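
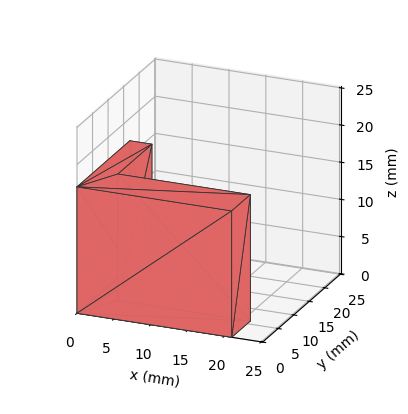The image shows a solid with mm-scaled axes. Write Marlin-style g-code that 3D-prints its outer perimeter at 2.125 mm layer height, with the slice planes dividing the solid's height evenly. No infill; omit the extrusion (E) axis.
Reading the render: the shape is an L-shaped prism: outer 21 × 17 mm, arm thicknesses ≈ 6 mm (horizontal) and 3 mm (vertical), extruded 17 mm in z (dimensions read to the nearest mm from the axis ticks). For the g-code, the solid's height is divided into equal slices at the stated Δz and each level perimeter traced with G1 moves after a G0 lift.

; perimeter-only toolpath
G21 ; units = mm
G90 ; absolute positioning
G28 ; home
; layer 1
G0 Z2.125
G0 X0.000 Y0.000
G1 X21.000 Y0.000
G1 X21.000 Y6.000
G1 X3.000 Y6.000
G1 X3.000 Y17.000
G1 X0.000 Y17.000
G1 X0.000 Y0.000
; layer 2
G0 Z4.250
G0 X0.000 Y0.000
G1 X21.000 Y0.000
G1 X21.000 Y6.000
G1 X3.000 Y6.000
G1 X3.000 Y17.000
G1 X0.000 Y17.000
G1 X0.000 Y0.000
; layer 3
G0 Z6.375
G0 X0.000 Y0.000
G1 X21.000 Y0.000
G1 X21.000 Y6.000
G1 X3.000 Y6.000
G1 X3.000 Y17.000
G1 X0.000 Y17.000
G1 X0.000 Y0.000
; layer 4
G0 Z8.500
G0 X0.000 Y0.000
G1 X21.000 Y0.000
G1 X21.000 Y6.000
G1 X3.000 Y6.000
G1 X3.000 Y17.000
G1 X0.000 Y17.000
G1 X0.000 Y0.000
; layer 5
G0 Z10.625
G0 X0.000 Y0.000
G1 X21.000 Y0.000
G1 X21.000 Y6.000
G1 X3.000 Y6.000
G1 X3.000 Y17.000
G1 X0.000 Y17.000
G1 X0.000 Y0.000
; layer 6
G0 Z12.750
G0 X0.000 Y0.000
G1 X21.000 Y0.000
G1 X21.000 Y6.000
G1 X3.000 Y6.000
G1 X3.000 Y17.000
G1 X0.000 Y17.000
G1 X0.000 Y0.000
; layer 7
G0 Z14.875
G0 X0.000 Y0.000
G1 X21.000 Y0.000
G1 X21.000 Y6.000
G1 X3.000 Y6.000
G1 X3.000 Y17.000
G1 X0.000 Y17.000
G1 X0.000 Y0.000
; layer 8
G0 Z17.000
G0 X0.000 Y0.000
G1 X21.000 Y0.000
G1 X21.000 Y6.000
G1 X3.000 Y6.000
G1 X3.000 Y17.000
G1 X0.000 Y17.000
G1 X0.000 Y0.000
M2 ; end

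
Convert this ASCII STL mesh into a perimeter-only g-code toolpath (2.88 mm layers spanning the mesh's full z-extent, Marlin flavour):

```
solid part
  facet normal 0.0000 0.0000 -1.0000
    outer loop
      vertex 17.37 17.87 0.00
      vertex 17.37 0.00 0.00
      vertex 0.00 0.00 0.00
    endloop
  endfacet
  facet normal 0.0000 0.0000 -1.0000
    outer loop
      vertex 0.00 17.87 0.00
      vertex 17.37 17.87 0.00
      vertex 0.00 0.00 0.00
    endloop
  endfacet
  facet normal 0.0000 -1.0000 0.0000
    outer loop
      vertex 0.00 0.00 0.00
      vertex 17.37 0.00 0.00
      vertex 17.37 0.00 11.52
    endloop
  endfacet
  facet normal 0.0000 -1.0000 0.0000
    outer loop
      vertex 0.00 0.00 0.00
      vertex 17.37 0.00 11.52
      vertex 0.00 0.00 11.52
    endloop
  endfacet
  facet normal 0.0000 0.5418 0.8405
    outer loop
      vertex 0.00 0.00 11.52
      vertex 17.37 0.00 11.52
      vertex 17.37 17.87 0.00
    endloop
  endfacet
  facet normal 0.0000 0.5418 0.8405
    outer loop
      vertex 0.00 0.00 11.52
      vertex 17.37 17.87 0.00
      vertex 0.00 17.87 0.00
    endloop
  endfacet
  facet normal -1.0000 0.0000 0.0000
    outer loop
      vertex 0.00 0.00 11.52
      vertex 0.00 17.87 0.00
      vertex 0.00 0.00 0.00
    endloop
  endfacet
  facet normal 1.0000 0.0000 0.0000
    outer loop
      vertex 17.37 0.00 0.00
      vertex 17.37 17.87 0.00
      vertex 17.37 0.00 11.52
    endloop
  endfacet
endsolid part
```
; perimeter-only toolpath
G21 ; units = mm
G90 ; absolute positioning
G28 ; home
; layer 1
G0 Z2.88
G0 X0.00 Y0.00
G1 X17.37 Y0.00
G1 X17.37 Y13.40
G1 X0.00 Y13.40
G1 X0.00 Y0.00
; layer 2
G0 Z5.76
G0 X0.00 Y0.00
G1 X17.37 Y0.00
G1 X17.37 Y8.94
G1 X0.00 Y8.94
G1 X0.00 Y0.00
; layer 3
G0 Z8.64
G0 X0.00 Y0.00
G1 X17.37 Y0.00
G1 X17.37 Y4.47
G1 X0.00 Y4.47
G1 X0.00 Y0.00
M2 ; end

The solid is a wedge (ramp): 17.4 × 17.9 mm base, rising to 11.5 mm along the y=0 edge and sloping linearly to z=0 at y=17.9. Slicing at Δz = 2.88 mm — 4 equal slices spanning the solid's height, so layer i sits at z = i·h/4 — gives 3 non-empty perimeters. Each is a 4-segment closed polygon; G0 lifts to the layer z and rapids to the start vertex, then G1 traces the edges. The cross-section shrinks linearly with z (the slice at the apex is degenerate and omitted).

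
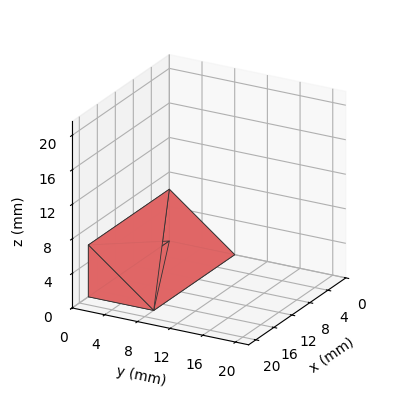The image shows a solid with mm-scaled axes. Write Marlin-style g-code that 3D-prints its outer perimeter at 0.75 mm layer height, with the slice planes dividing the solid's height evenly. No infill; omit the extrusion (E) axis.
Reading the render: the shape is a wedge (ramp): 18 × 8 mm base, rising to 6 mm along the y=0 edge and sloping linearly to z=0 at y=8 (dimensions read to the nearest mm from the axis ticks). For the g-code, the solid's height is divided into equal slices at the stated Δz and each level perimeter traced with G1 moves after a G0 lift.

; perimeter-only toolpath
G21 ; units = mm
G90 ; absolute positioning
G28 ; home
; layer 1
G0 Z0.75
G0 X0.00 Y0.00
G1 X18.00 Y0.00
G1 X18.00 Y7.00
G1 X0.00 Y7.00
G1 X0.00 Y0.00
; layer 2
G0 Z1.50
G0 X0.00 Y0.00
G1 X18.00 Y0.00
G1 X18.00 Y6.00
G1 X0.00 Y6.00
G1 X0.00 Y0.00
; layer 3
G0 Z2.25
G0 X0.00 Y0.00
G1 X18.00 Y0.00
G1 X18.00 Y5.00
G1 X0.00 Y5.00
G1 X0.00 Y0.00
; layer 4
G0 Z3.00
G0 X0.00 Y0.00
G1 X18.00 Y0.00
G1 X18.00 Y4.00
G1 X0.00 Y4.00
G1 X0.00 Y0.00
; layer 5
G0 Z3.75
G0 X0.00 Y0.00
G1 X18.00 Y0.00
G1 X18.00 Y3.00
G1 X0.00 Y3.00
G1 X0.00 Y0.00
; layer 6
G0 Z4.50
G0 X0.00 Y0.00
G1 X18.00 Y0.00
G1 X18.00 Y2.00
G1 X0.00 Y2.00
G1 X0.00 Y0.00
; layer 7
G0 Z5.25
G0 X0.00 Y0.00
G1 X18.00 Y0.00
G1 X18.00 Y1.00
G1 X0.00 Y1.00
G1 X0.00 Y0.00
M2 ; end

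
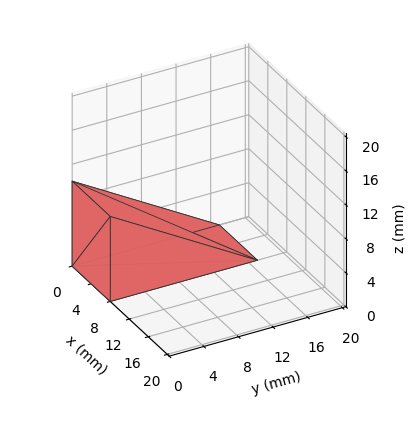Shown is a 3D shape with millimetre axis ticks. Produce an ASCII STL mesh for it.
Reading the render: the shape is a wedge (ramp): 8 × 17 mm base, rising to 10 mm along the y=0 edge and sloping linearly to z=0 at y=17 (dimensions read to the nearest mm from the axis ticks). For the STL, each face is triangulated and given an outward normal.

solid part
  facet normal 0.0000 0.0000 -1.0000
    outer loop
      vertex 8.000 17.000 0.000
      vertex 8.000 0.000 0.000
      vertex 0.000 0.000 0.000
    endloop
  endfacet
  facet normal 0.0000 0.0000 -1.0000
    outer loop
      vertex 0.000 17.000 0.000
      vertex 8.000 17.000 0.000
      vertex 0.000 0.000 0.000
    endloop
  endfacet
  facet normal 0.0000 -1.0000 0.0000
    outer loop
      vertex 0.000 0.000 0.000
      vertex 8.000 0.000 0.000
      vertex 8.000 0.000 10.000
    endloop
  endfacet
  facet normal 0.0000 -1.0000 0.0000
    outer loop
      vertex 0.000 0.000 0.000
      vertex 8.000 0.000 10.000
      vertex 0.000 0.000 10.000
    endloop
  endfacet
  facet normal 0.0000 0.5070 0.8619
    outer loop
      vertex 0.000 0.000 10.000
      vertex 8.000 0.000 10.000
      vertex 8.000 17.000 0.000
    endloop
  endfacet
  facet normal 0.0000 0.5070 0.8619
    outer loop
      vertex 0.000 0.000 10.000
      vertex 8.000 17.000 0.000
      vertex 0.000 17.000 0.000
    endloop
  endfacet
  facet normal -1.0000 0.0000 0.0000
    outer loop
      vertex 0.000 0.000 10.000
      vertex 0.000 17.000 0.000
      vertex 0.000 0.000 0.000
    endloop
  endfacet
  facet normal 1.0000 0.0000 0.0000
    outer loop
      vertex 8.000 0.000 0.000
      vertex 8.000 17.000 0.000
      vertex 8.000 0.000 10.000
    endloop
  endfacet
endsolid part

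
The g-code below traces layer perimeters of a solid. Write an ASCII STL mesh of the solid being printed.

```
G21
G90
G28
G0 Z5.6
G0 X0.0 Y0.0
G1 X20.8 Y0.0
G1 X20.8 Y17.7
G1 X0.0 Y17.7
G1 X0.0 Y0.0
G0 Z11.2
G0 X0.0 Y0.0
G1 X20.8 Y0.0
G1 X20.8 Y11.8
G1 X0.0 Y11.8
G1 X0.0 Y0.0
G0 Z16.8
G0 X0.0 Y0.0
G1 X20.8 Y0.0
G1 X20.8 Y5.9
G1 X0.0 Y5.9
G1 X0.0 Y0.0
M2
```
solid part
  facet normal 0.0000 0.0000 -1.0000
    outer loop
      vertex 20.8 23.6 0.0
      vertex 20.8 0.0 0.0
      vertex 0.0 0.0 0.0
    endloop
  endfacet
  facet normal 0.0000 0.0000 -1.0000
    outer loop
      vertex 0.0 23.6 0.0
      vertex 20.8 23.6 0.0
      vertex 0.0 0.0 0.0
    endloop
  endfacet
  facet normal 0.0000 -1.0000 0.0000
    outer loop
      vertex 0.0 0.0 0.0
      vertex 20.8 0.0 0.0
      vertex 20.8 0.0 22.4
    endloop
  endfacet
  facet normal 0.0000 -1.0000 0.0000
    outer loop
      vertex 0.0 0.0 0.0
      vertex 20.8 0.0 22.4
      vertex 0.0 0.0 22.4
    endloop
  endfacet
  facet normal 0.0000 0.6884 0.7253
    outer loop
      vertex 0.0 0.0 22.4
      vertex 20.8 0.0 22.4
      vertex 20.8 23.6 0.0
    endloop
  endfacet
  facet normal 0.0000 0.6884 0.7253
    outer loop
      vertex 0.0 0.0 22.4
      vertex 20.8 23.6 0.0
      vertex 0.0 23.6 0.0
    endloop
  endfacet
  facet normal -1.0000 0.0000 0.0000
    outer loop
      vertex 0.0 0.0 22.4
      vertex 0.0 23.6 0.0
      vertex 0.0 0.0 0.0
    endloop
  endfacet
  facet normal 1.0000 0.0000 0.0000
    outer loop
      vertex 20.8 0.0 0.0
      vertex 20.8 23.6 0.0
      vertex 20.8 0.0 22.4
    endloop
  endfacet
endsolid part

The G0 Z moves step by Δz≈5.6 mm. The G1 loops shrink linearly with z, so the solid tapers from its base footprint up to z≈22.4. Closing with a flat bottom cap and the tapered top and triangulating gives 8 facets — a wedge (ramp): 20.8 × 23.6 mm base, rising to 22.4 mm along the y=0 edge and sloping linearly to z=0 at y=23.6.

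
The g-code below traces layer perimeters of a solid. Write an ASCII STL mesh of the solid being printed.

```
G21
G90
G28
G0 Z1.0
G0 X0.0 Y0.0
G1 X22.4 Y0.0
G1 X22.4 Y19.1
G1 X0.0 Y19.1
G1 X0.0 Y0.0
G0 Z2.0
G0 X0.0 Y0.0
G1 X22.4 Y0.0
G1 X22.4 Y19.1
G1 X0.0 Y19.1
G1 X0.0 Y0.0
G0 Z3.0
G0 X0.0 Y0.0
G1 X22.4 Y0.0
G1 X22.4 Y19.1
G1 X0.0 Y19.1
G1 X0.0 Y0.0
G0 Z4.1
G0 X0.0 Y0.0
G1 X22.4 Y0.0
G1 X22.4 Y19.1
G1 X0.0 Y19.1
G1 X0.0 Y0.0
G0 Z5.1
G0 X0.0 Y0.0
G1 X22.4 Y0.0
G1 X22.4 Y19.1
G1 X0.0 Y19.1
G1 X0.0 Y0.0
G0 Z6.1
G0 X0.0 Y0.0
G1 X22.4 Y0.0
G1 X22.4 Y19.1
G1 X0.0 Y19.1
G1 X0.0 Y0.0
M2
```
solid part
  facet normal 0.0000 0.0000 -1.0000
    outer loop
      vertex 22.4 19.1 0.0
      vertex 22.4 0.0 0.0
      vertex 0.0 0.0 0.0
    endloop
  endfacet
  facet normal 0.0000 0.0000 -1.0000
    outer loop
      vertex 0.0 19.1 0.0
      vertex 22.4 19.1 0.0
      vertex 0.0 0.0 0.0
    endloop
  endfacet
  facet normal 0.0000 0.0000 1.0000
    outer loop
      vertex 0.0 0.0 6.1
      vertex 22.4 0.0 6.1
      vertex 22.4 19.1 6.1
    endloop
  endfacet
  facet normal 0.0000 0.0000 1.0000
    outer loop
      vertex 0.0 0.0 6.1
      vertex 22.4 19.1 6.1
      vertex 0.0 19.1 6.1
    endloop
  endfacet
  facet normal 0.0000 -1.0000 0.0000
    outer loop
      vertex 0.0 0.0 0.0
      vertex 22.4 0.0 0.0
      vertex 22.4 0.0 6.1
    endloop
  endfacet
  facet normal 0.0000 -1.0000 0.0000
    outer loop
      vertex 0.0 0.0 0.0
      vertex 22.4 0.0 6.1
      vertex 0.0 0.0 6.1
    endloop
  endfacet
  facet normal 0.0000 1.0000 0.0000
    outer loop
      vertex 22.4 19.1 6.1
      vertex 22.4 19.1 0.0
      vertex 0.0 19.1 0.0
    endloop
  endfacet
  facet normal 0.0000 1.0000 0.0000
    outer loop
      vertex 0.0 19.1 6.1
      vertex 22.4 19.1 6.1
      vertex 0.0 19.1 0.0
    endloop
  endfacet
  facet normal -1.0000 0.0000 0.0000
    outer loop
      vertex 0.0 19.1 6.1
      vertex 0.0 19.1 0.0
      vertex 0.0 0.0 0.0
    endloop
  endfacet
  facet normal -1.0000 0.0000 0.0000
    outer loop
      vertex 0.0 0.0 6.1
      vertex 0.0 19.1 6.1
      vertex 0.0 0.0 0.0
    endloop
  endfacet
  facet normal 1.0000 0.0000 0.0000
    outer loop
      vertex 22.4 0.0 0.0
      vertex 22.4 19.1 0.0
      vertex 22.4 19.1 6.1
    endloop
  endfacet
  facet normal 1.0000 0.0000 0.0000
    outer loop
      vertex 22.4 0.0 0.0
      vertex 22.4 19.1 6.1
      vertex 22.4 0.0 6.1
    endloop
  endfacet
endsolid part

The G0 Z moves step by Δz≈1.0 mm. Every layer's G1 loop is the same polygon, so the solid is a straight extrusion of it from z=0 to z≈6.1. Closing with flat bottom and top caps and triangulating gives 12 facets — a rectangular box, roughly 22.4 × 19.1 mm footprint and 6.1 mm tall.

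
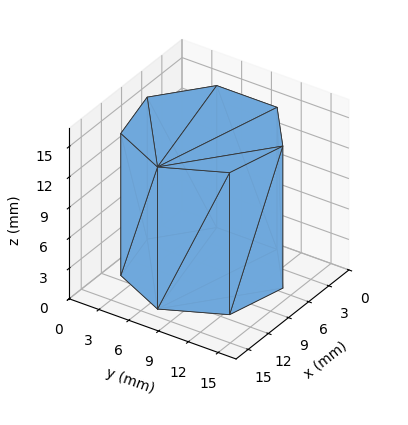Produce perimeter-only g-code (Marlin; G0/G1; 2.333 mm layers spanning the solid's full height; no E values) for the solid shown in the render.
Reading the render: the shape is a regular 7-sided prism (a cylinder approximated with 7 flat sides), circumscribed radius ≈ 7 mm, height ≈ 14 mm (dimensions read to the nearest mm from the axis ticks). For the g-code, the solid's height is divided into equal slices at the stated Δz and each level perimeter traced with G1 moves after a G0 lift.

; perimeter-only toolpath
G21 ; units = mm
G90 ; absolute positioning
G28 ; home
; layer 1
G0 Z2.333
G0 X14.000 Y7.000
G1 X11.364 Y12.473
G1 X5.442 Y13.824
G1 X0.693 Y10.037
G1 X0.693 Y3.963
G1 X5.442 Y0.176
G1 X11.364 Y1.527
G1 X14.000 Y7.000
; layer 2
G0 Z4.667
G0 X14.000 Y7.000
G1 X11.364 Y12.473
G1 X5.442 Y13.824
G1 X0.693 Y10.037
G1 X0.693 Y3.963
G1 X5.442 Y0.176
G1 X11.364 Y1.527
G1 X14.000 Y7.000
; layer 3
G0 Z7.000
G0 X14.000 Y7.000
G1 X11.364 Y12.473
G1 X5.442 Y13.824
G1 X0.693 Y10.037
G1 X0.693 Y3.963
G1 X5.442 Y0.176
G1 X11.364 Y1.527
G1 X14.000 Y7.000
; layer 4
G0 Z9.333
G0 X14.000 Y7.000
G1 X11.364 Y12.473
G1 X5.442 Y13.824
G1 X0.693 Y10.037
G1 X0.693 Y3.963
G1 X5.442 Y0.176
G1 X11.364 Y1.527
G1 X14.000 Y7.000
; layer 5
G0 Z11.667
G0 X14.000 Y7.000
G1 X11.364 Y12.473
G1 X5.442 Y13.824
G1 X0.693 Y10.037
G1 X0.693 Y3.963
G1 X5.442 Y0.176
G1 X11.364 Y1.527
G1 X14.000 Y7.000
; layer 6
G0 Z14.000
G0 X14.000 Y7.000
G1 X11.364 Y12.473
G1 X5.442 Y13.824
G1 X0.693 Y10.037
G1 X0.693 Y3.963
G1 X5.442 Y0.176
G1 X11.364 Y1.527
G1 X14.000 Y7.000
M2 ; end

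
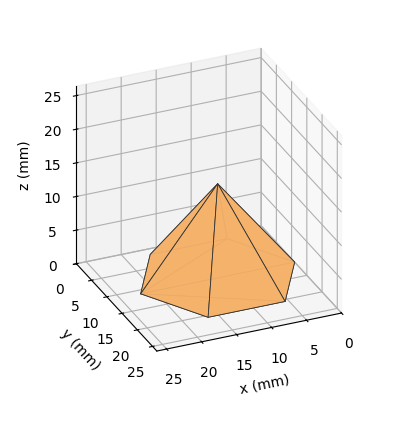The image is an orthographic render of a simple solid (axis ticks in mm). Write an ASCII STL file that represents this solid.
Reading the render: the shape is a regular 6-sided pyramid, base circumscribed radius ≈ 11 mm, apex at z ≈ 14 mm (dimensions read to the nearest mm from the axis ticks). For the STL, each face is triangulated and given an outward normal.

solid part
  facet normal 0.0000 0.0000 -1.0000
    outer loop
      vertex 5.5 20.5 0.0
      vertex 16.5 20.5 0.0
      vertex 22.0 11.0 0.0
    endloop
  endfacet
  facet normal 0.0000 0.0000 -1.0000
    outer loop
      vertex 0.0 11.0 0.0
      vertex 5.5 20.5 0.0
      vertex 22.0 11.0 0.0
    endloop
  endfacet
  facet normal 0.0000 0.0000 -1.0000
    outer loop
      vertex 5.5 1.5 0.0
      vertex 0.0 11.0 0.0
      vertex 22.0 11.0 0.0
    endloop
  endfacet
  facet normal 0.0000 0.0000 -1.0000
    outer loop
      vertex 16.5 1.5 0.0
      vertex 5.5 1.5 0.0
      vertex 22.0 11.0 0.0
    endloop
  endfacet
  facet normal 0.7157 0.4143 0.5623
    outer loop
      vertex 22.0 11.0 0.0
      vertex 16.5 20.5 0.0
      vertex 11.0 11.0 14.0
    endloop
  endfacet
  facet normal 0.0000 0.8275 0.5615
    outer loop
      vertex 16.5 20.5 0.0
      vertex 5.5 20.5 0.0
      vertex 11.0 11.0 14.0
    endloop
  endfacet
  facet normal -0.7157 0.4143 0.5623
    outer loop
      vertex 5.5 20.5 0.0
      vertex 0.0 11.0 0.0
      vertex 11.0 11.0 14.0
    endloop
  endfacet
  facet normal -0.7157 -0.4143 0.5623
    outer loop
      vertex 0.0 11.0 0.0
      vertex 5.5 1.5 0.0
      vertex 11.0 11.0 14.0
    endloop
  endfacet
  facet normal 0.0000 -0.8275 0.5615
    outer loop
      vertex 5.5 1.5 0.0
      vertex 16.5 1.5 0.0
      vertex 11.0 11.0 14.0
    endloop
  endfacet
  facet normal 0.7157 -0.4143 0.5623
    outer loop
      vertex 16.5 1.5 0.0
      vertex 22.0 11.0 0.0
      vertex 11.0 11.0 14.0
    endloop
  endfacet
endsolid part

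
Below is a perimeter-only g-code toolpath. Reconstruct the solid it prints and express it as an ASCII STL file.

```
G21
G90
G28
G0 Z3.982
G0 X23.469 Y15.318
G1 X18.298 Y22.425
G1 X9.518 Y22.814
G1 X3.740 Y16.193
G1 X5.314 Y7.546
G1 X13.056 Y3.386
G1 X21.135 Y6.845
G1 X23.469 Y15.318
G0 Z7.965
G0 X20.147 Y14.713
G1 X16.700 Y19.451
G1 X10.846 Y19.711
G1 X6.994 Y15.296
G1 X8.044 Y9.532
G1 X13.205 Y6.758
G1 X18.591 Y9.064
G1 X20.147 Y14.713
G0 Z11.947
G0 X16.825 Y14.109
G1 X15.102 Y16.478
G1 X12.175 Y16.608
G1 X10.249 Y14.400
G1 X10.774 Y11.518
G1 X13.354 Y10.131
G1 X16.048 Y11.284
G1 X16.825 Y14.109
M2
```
solid part
  facet normal 0.0000 0.0000 -1.0000
    outer loop
      vertex 8.189 25.918 0.000
      vertex 19.896 25.399 0.000
      vertex 26.790 15.923 0.000
    endloop
  endfacet
  facet normal 0.0000 0.0000 -1.0000
    outer loop
      vertex 0.485 17.089 0.000
      vertex 8.189 25.918 0.000
      vertex 26.790 15.923 0.000
    endloop
  endfacet
  facet normal 0.0000 0.0000 -1.0000
    outer loop
      vertex 2.584 5.560 0.000
      vertex 0.485 17.089 0.000
      vertex 26.790 15.923 0.000
    endloop
  endfacet
  facet normal 0.0000 0.0000 -1.0000
    outer loop
      vertex 12.906 0.013 0.000
      vertex 2.584 5.560 0.000
      vertex 26.790 15.923 0.000
    endloop
  endfacet
  facet normal 0.0000 0.0000 -1.0000
    outer loop
      vertex 23.679 4.625 0.000
      vertex 12.906 0.013 0.000
      vertex 26.790 15.923 0.000
    endloop
  endfacet
  facet normal 0.6426 0.4675 0.6070
    outer loop
      vertex 26.790 15.923 0.000
      vertex 19.896 25.399 0.000
      vertex 13.504 13.504 15.930
    endloop
  endfacet
  facet normal 0.0352 0.7939 0.6070
    outer loop
      vertex 19.896 25.399 0.000
      vertex 8.189 25.918 0.000
      vertex 13.504 13.504 15.930
    endloop
  endfacet
  facet normal -0.5988 0.5225 0.6070
    outer loop
      vertex 8.189 25.918 0.000
      vertex 0.485 17.089 0.000
      vertex 13.504 13.504 15.930
    endloop
  endfacet
  facet normal -0.7819 -0.1424 0.6070
    outer loop
      vertex 0.485 17.089 0.000
      vertex 2.584 5.560 0.000
      vertex 13.504 13.504 15.930
    endloop
  endfacet
  facet normal -0.3762 -0.7000 0.6070
    outer loop
      vertex 2.584 5.560 0.000
      vertex 12.906 0.013 0.000
      vertex 13.504 13.504 15.930
    endloop
  endfacet
  facet normal 0.3128 -0.7306 0.6070
    outer loop
      vertex 12.906 0.013 0.000
      vertex 23.679 4.625 0.000
      vertex 13.504 13.504 15.930
    endloop
  endfacet
  facet normal 0.7662 -0.2110 0.6070
    outer loop
      vertex 23.679 4.625 0.000
      vertex 26.790 15.923 0.000
      vertex 13.504 13.504 15.930
    endloop
  endfacet
endsolid part

The G0 Z moves step by Δz≈3.982 mm. The G1 loops shrink linearly with z, so the solid tapers from its base footprint up to z≈15.9. Closing with a flat bottom cap and the tapered top and triangulating gives 12 facets — a regular 7-sided pyramid, base circumscribed radius ≈ 13.5 mm, apex at z ≈ 15.9 mm.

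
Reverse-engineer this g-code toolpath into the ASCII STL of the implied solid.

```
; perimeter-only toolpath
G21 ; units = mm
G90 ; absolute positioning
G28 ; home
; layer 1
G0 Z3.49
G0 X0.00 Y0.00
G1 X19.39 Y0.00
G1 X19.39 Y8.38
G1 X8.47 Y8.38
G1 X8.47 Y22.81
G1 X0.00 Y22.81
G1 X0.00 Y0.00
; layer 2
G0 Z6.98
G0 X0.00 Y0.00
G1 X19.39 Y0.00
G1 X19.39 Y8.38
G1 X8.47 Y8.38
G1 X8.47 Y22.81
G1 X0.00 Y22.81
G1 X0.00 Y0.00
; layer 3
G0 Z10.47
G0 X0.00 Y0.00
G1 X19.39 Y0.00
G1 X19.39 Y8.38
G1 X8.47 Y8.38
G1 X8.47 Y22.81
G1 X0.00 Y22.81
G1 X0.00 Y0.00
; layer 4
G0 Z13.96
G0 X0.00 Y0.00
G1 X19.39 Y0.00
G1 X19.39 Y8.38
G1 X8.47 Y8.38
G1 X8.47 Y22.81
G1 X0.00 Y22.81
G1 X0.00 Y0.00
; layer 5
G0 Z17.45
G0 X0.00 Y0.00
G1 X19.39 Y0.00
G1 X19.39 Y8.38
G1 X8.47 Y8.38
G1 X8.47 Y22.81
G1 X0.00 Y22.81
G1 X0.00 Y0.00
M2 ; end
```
solid part
  facet normal 0.0000 0.0000 -1.0000
    outer loop
      vertex 19.39 8.38 0.00
      vertex 19.39 0.00 0.00
      vertex 0.00 0.00 0.00
    endloop
  endfacet
  facet normal 0.0000 0.0000 -1.0000
    outer loop
      vertex 8.47 8.38 0.00
      vertex 19.39 8.38 0.00
      vertex 0.00 0.00 0.00
    endloop
  endfacet
  facet normal 0.0000 0.0000 -1.0000
    outer loop
      vertex 8.47 22.81 0.00
      vertex 8.47 8.38 0.00
      vertex 0.00 0.00 0.00
    endloop
  endfacet
  facet normal 0.0000 0.0000 -1.0000
    outer loop
      vertex 0.00 22.81 0.00
      vertex 8.47 22.81 0.00
      vertex 0.00 0.00 0.00
    endloop
  endfacet
  facet normal 0.0000 0.0000 1.0000
    outer loop
      vertex 0.00 0.00 17.45
      vertex 19.39 0.00 17.45
      vertex 19.39 8.38 17.45
    endloop
  endfacet
  facet normal 0.0000 0.0000 1.0000
    outer loop
      vertex 0.00 0.00 17.45
      vertex 19.39 8.38 17.45
      vertex 8.47 8.38 17.45
    endloop
  endfacet
  facet normal 0.0000 0.0000 1.0000
    outer loop
      vertex 0.00 0.00 17.45
      vertex 8.47 8.38 17.45
      vertex 8.47 22.81 17.45
    endloop
  endfacet
  facet normal 0.0000 0.0000 1.0000
    outer loop
      vertex 0.00 0.00 17.45
      vertex 8.47 22.81 17.45
      vertex 0.00 22.81 17.45
    endloop
  endfacet
  facet normal 0.0000 -1.0000 0.0000
    outer loop
      vertex 0.00 0.00 0.00
      vertex 19.39 0.00 0.00
      vertex 19.39 0.00 17.45
    endloop
  endfacet
  facet normal 0.0000 -1.0000 0.0000
    outer loop
      vertex 0.00 0.00 0.00
      vertex 19.39 0.00 17.45
      vertex 0.00 0.00 17.45
    endloop
  endfacet
  facet normal 1.0000 0.0000 0.0000
    outer loop
      vertex 19.39 0.00 0.00
      vertex 19.39 8.38 0.00
      vertex 19.39 8.38 17.45
    endloop
  endfacet
  facet normal 1.0000 0.0000 0.0000
    outer loop
      vertex 19.39 0.00 0.00
      vertex 19.39 8.38 17.45
      vertex 19.39 0.00 17.45
    endloop
  endfacet
  facet normal 0.0000 1.0000 0.0000
    outer loop
      vertex 19.39 8.38 0.00
      vertex 8.47 8.38 0.00
      vertex 8.47 8.38 17.45
    endloop
  endfacet
  facet normal 0.0000 1.0000 0.0000
    outer loop
      vertex 19.39 8.38 0.00
      vertex 8.47 8.38 17.45
      vertex 19.39 8.38 17.45
    endloop
  endfacet
  facet normal 1.0000 0.0000 0.0000
    outer loop
      vertex 8.47 8.38 0.00
      vertex 8.47 22.81 0.00
      vertex 8.47 22.81 17.45
    endloop
  endfacet
  facet normal 1.0000 0.0000 0.0000
    outer loop
      vertex 8.47 8.38 0.00
      vertex 8.47 22.81 17.45
      vertex 8.47 8.38 17.45
    endloop
  endfacet
  facet normal 0.0000 1.0000 0.0000
    outer loop
      vertex 8.47 22.81 0.00
      vertex 0.00 22.81 0.00
      vertex 0.00 22.81 17.45
    endloop
  endfacet
  facet normal 0.0000 1.0000 0.0000
    outer loop
      vertex 8.47 22.81 0.00
      vertex 0.00 22.81 17.45
      vertex 8.47 22.81 17.45
    endloop
  endfacet
  facet normal -1.0000 0.0000 0.0000
    outer loop
      vertex 0.00 22.81 0.00
      vertex 0.00 0.00 0.00
      vertex 0.00 0.00 17.45
    endloop
  endfacet
  facet normal -1.0000 0.0000 0.0000
    outer loop
      vertex 0.00 22.81 0.00
      vertex 0.00 0.00 17.45
      vertex 0.00 22.81 17.45
    endloop
  endfacet
endsolid part

The G0 Z moves step by Δz≈3.49 mm. Every layer's G1 loop is the same polygon, so the solid is a straight extrusion of it from z=0 to z≈17.4. Closing with flat bottom and top caps and triangulating gives 20 facets — an L-shaped prism: outer 19.4 × 22.8 mm, arm thicknesses ≈ 8.38 mm (horizontal) and 8.47 mm (vertical), extruded 17.4 mm in z.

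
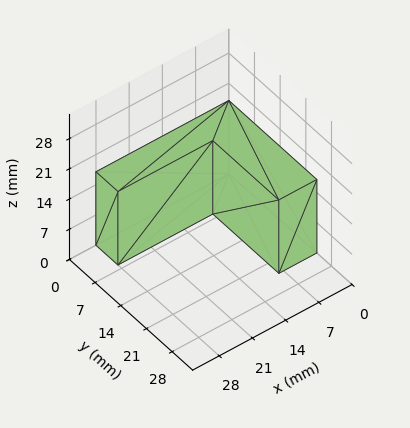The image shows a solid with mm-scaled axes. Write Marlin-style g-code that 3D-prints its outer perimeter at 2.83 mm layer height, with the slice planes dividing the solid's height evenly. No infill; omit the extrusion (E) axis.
Reading the render: the shape is an L-shaped prism: outer 28 × 24 mm, arm thicknesses ≈ 6 mm (horizontal) and 8 mm (vertical), extruded 17 mm in z (dimensions read to the nearest mm from the axis ticks). For the g-code, the solid's height is divided into equal slices at the stated Δz and each level perimeter traced with G1 moves after a G0 lift.

; perimeter-only toolpath
G21 ; units = mm
G90 ; absolute positioning
G28 ; home
; layer 1
G0 Z2.83
G0 X0.00 Y0.00
G1 X28.00 Y0.00
G1 X28.00 Y6.00
G1 X8.00 Y6.00
G1 X8.00 Y24.00
G1 X0.00 Y24.00
G1 X0.00 Y0.00
; layer 2
G0 Z5.67
G0 X0.00 Y0.00
G1 X28.00 Y0.00
G1 X28.00 Y6.00
G1 X8.00 Y6.00
G1 X8.00 Y24.00
G1 X0.00 Y24.00
G1 X0.00 Y0.00
; layer 3
G0 Z8.50
G0 X0.00 Y0.00
G1 X28.00 Y0.00
G1 X28.00 Y6.00
G1 X8.00 Y6.00
G1 X8.00 Y24.00
G1 X0.00 Y24.00
G1 X0.00 Y0.00
; layer 4
G0 Z11.33
G0 X0.00 Y0.00
G1 X28.00 Y0.00
G1 X28.00 Y6.00
G1 X8.00 Y6.00
G1 X8.00 Y24.00
G1 X0.00 Y24.00
G1 X0.00 Y0.00
; layer 5
G0 Z14.17
G0 X0.00 Y0.00
G1 X28.00 Y0.00
G1 X28.00 Y6.00
G1 X8.00 Y6.00
G1 X8.00 Y24.00
G1 X0.00 Y24.00
G1 X0.00 Y0.00
; layer 6
G0 Z17.00
G0 X0.00 Y0.00
G1 X28.00 Y0.00
G1 X28.00 Y6.00
G1 X8.00 Y6.00
G1 X8.00 Y24.00
G1 X0.00 Y24.00
G1 X0.00 Y0.00
M2 ; end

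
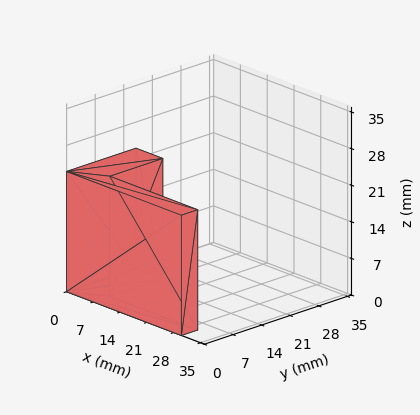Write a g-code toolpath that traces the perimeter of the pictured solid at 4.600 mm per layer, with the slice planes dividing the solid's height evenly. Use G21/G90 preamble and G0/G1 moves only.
Reading the render: the shape is an L-shaped prism: outer 30 × 17 mm, arm thicknesses ≈ 4 mm (horizontal) and 7 mm (vertical), extruded 23 mm in z (dimensions read to the nearest mm from the axis ticks). For the g-code, the solid's height is divided into equal slices at the stated Δz and each level perimeter traced with G1 moves after a G0 lift.

; perimeter-only toolpath
G21 ; units = mm
G90 ; absolute positioning
G28 ; home
; layer 1
G0 Z4.600
G0 X0.000 Y0.000
G1 X30.000 Y0.000
G1 X30.000 Y4.000
G1 X7.000 Y4.000
G1 X7.000 Y17.000
G1 X0.000 Y17.000
G1 X0.000 Y0.000
; layer 2
G0 Z9.200
G0 X0.000 Y0.000
G1 X30.000 Y0.000
G1 X30.000 Y4.000
G1 X7.000 Y4.000
G1 X7.000 Y17.000
G1 X0.000 Y17.000
G1 X0.000 Y0.000
; layer 3
G0 Z13.800
G0 X0.000 Y0.000
G1 X30.000 Y0.000
G1 X30.000 Y4.000
G1 X7.000 Y4.000
G1 X7.000 Y17.000
G1 X0.000 Y17.000
G1 X0.000 Y0.000
; layer 4
G0 Z18.400
G0 X0.000 Y0.000
G1 X30.000 Y0.000
G1 X30.000 Y4.000
G1 X7.000 Y4.000
G1 X7.000 Y17.000
G1 X0.000 Y17.000
G1 X0.000 Y0.000
; layer 5
G0 Z23.000
G0 X0.000 Y0.000
G1 X30.000 Y0.000
G1 X30.000 Y4.000
G1 X7.000 Y4.000
G1 X7.000 Y17.000
G1 X0.000 Y17.000
G1 X0.000 Y0.000
M2 ; end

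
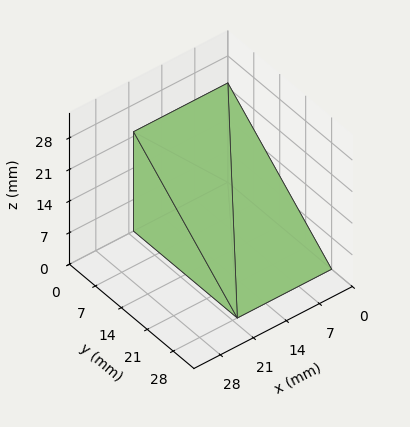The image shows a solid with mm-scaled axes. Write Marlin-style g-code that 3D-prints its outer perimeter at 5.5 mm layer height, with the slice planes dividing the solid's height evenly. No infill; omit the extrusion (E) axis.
Reading the render: the shape is a wedge (ramp): 20 × 28 mm base, rising to 22 mm along the y=0 edge and sloping linearly to z=0 at y=28 (dimensions read to the nearest mm from the axis ticks). For the g-code, the solid's height is divided into equal slices at the stated Δz and each level perimeter traced with G1 moves after a G0 lift.

; perimeter-only toolpath
G21 ; units = mm
G90 ; absolute positioning
G28 ; home
; layer 1
G0 Z5.5
G0 X0.0 Y0.0
G1 X20.0 Y0.0
G1 X20.0 Y21.0
G1 X0.0 Y21.0
G1 X0.0 Y0.0
; layer 2
G0 Z11.0
G0 X0.0 Y0.0
G1 X20.0 Y0.0
G1 X20.0 Y14.0
G1 X0.0 Y14.0
G1 X0.0 Y0.0
; layer 3
G0 Z16.5
G0 X0.0 Y0.0
G1 X20.0 Y0.0
G1 X20.0 Y7.0
G1 X0.0 Y7.0
G1 X0.0 Y0.0
M2 ; end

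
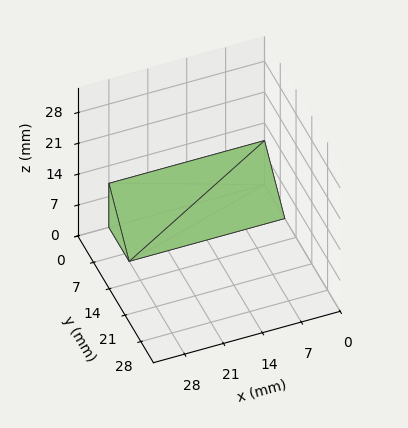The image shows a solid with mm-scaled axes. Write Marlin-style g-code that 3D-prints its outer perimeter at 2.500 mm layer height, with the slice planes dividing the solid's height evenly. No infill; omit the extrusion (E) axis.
Reading the render: the shape is a wedge (ramp): 28 × 9 mm base, rising to 10 mm along the y=0 edge and sloping linearly to z=0 at y=9 (dimensions read to the nearest mm from the axis ticks). For the g-code, the solid's height is divided into equal slices at the stated Δz and each level perimeter traced with G1 moves after a G0 lift.

; perimeter-only toolpath
G21 ; units = mm
G90 ; absolute positioning
G28 ; home
; layer 1
G0 Z2.500
G0 X0.000 Y0.000
G1 X28.000 Y0.000
G1 X28.000 Y6.750
G1 X0.000 Y6.750
G1 X0.000 Y0.000
; layer 2
G0 Z5.000
G0 X0.000 Y0.000
G1 X28.000 Y0.000
G1 X28.000 Y4.500
G1 X0.000 Y4.500
G1 X0.000 Y0.000
; layer 3
G0 Z7.500
G0 X0.000 Y0.000
G1 X28.000 Y0.000
G1 X28.000 Y2.250
G1 X0.000 Y2.250
G1 X0.000 Y0.000
M2 ; end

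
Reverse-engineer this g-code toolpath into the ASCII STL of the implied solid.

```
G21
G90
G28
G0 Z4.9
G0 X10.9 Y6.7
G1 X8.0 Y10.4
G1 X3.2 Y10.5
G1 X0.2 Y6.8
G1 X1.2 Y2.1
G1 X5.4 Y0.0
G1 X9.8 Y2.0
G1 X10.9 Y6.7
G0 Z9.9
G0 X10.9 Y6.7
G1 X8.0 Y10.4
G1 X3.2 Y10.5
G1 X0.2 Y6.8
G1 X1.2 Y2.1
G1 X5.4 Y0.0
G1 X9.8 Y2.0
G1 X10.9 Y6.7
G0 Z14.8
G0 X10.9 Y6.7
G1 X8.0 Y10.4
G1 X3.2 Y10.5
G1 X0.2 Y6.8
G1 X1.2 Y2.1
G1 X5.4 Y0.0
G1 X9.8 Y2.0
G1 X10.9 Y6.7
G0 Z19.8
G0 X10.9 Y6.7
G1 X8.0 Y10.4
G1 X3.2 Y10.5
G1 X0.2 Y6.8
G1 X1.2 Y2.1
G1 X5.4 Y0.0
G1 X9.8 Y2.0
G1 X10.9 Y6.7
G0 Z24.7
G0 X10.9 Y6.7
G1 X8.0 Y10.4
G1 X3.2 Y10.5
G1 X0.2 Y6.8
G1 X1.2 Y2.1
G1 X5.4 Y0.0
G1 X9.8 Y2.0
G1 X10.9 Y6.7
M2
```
solid part
  facet normal 0.0000 0.0000 -1.0000
    outer loop
      vertex 3.2 10.5 0.0
      vertex 8.0 10.4 0.0
      vertex 10.9 6.7 0.0
    endloop
  endfacet
  facet normal 0.0000 0.0000 -1.0000
    outer loop
      vertex 0.2 6.8 0.0
      vertex 3.2 10.5 0.0
      vertex 10.9 6.7 0.0
    endloop
  endfacet
  facet normal 0.0000 0.0000 -1.0000
    outer loop
      vertex 1.2 2.1 0.0
      vertex 0.2 6.8 0.0
      vertex 10.9 6.7 0.0
    endloop
  endfacet
  facet normal 0.0000 0.0000 -1.0000
    outer loop
      vertex 5.4 0.0 0.0
      vertex 1.2 2.1 0.0
      vertex 10.9 6.7 0.0
    endloop
  endfacet
  facet normal 0.0000 0.0000 -1.0000
    outer loop
      vertex 9.8 2.0 0.0
      vertex 5.4 0.0 0.0
      vertex 10.9 6.7 0.0
    endloop
  endfacet
  facet normal 0.0000 0.0000 1.0000
    outer loop
      vertex 10.9 6.7 24.7
      vertex 8.0 10.4 24.7
      vertex 3.2 10.5 24.7
    endloop
  endfacet
  facet normal 0.0000 0.0000 1.0000
    outer loop
      vertex 10.9 6.7 24.7
      vertex 3.2 10.5 24.7
      vertex 0.2 6.8 24.7
    endloop
  endfacet
  facet normal 0.0000 0.0000 1.0000
    outer loop
      vertex 10.9 6.7 24.7
      vertex 0.2 6.8 24.7
      vertex 1.2 2.1 24.7
    endloop
  endfacet
  facet normal 0.0000 0.0000 1.0000
    outer loop
      vertex 10.9 6.7 24.7
      vertex 1.2 2.1 24.7
      vertex 5.4 0.0 24.7
    endloop
  endfacet
  facet normal 0.0000 0.0000 1.0000
    outer loop
      vertex 10.9 6.7 24.7
      vertex 5.4 0.0 24.7
      vertex 9.8 2.0 24.7
    endloop
  endfacet
  facet normal 0.7871 0.6169 0.0000
    outer loop
      vertex 10.9 6.7 0.0
      vertex 8.0 10.4 0.0
      vertex 8.0 10.4 24.7
    endloop
  endfacet
  facet normal 0.7871 0.6169 0.0000
    outer loop
      vertex 10.9 6.7 0.0
      vertex 8.0 10.4 24.7
      vertex 10.9 6.7 24.7
    endloop
  endfacet
  facet normal 0.0208 0.9998 0.0000
    outer loop
      vertex 8.0 10.4 0.0
      vertex 3.2 10.5 0.0
      vertex 3.2 10.5 24.7
    endloop
  endfacet
  facet normal 0.0208 0.9998 0.0000
    outer loop
      vertex 8.0 10.4 0.0
      vertex 3.2 10.5 24.7
      vertex 8.0 10.4 24.7
    endloop
  endfacet
  facet normal -0.7768 0.6298 0.0000
    outer loop
      vertex 3.2 10.5 0.0
      vertex 0.2 6.8 0.0
      vertex 0.2 6.8 24.7
    endloop
  endfacet
  facet normal -0.7768 0.6298 0.0000
    outer loop
      vertex 3.2 10.5 0.0
      vertex 0.2 6.8 24.7
      vertex 3.2 10.5 24.7
    endloop
  endfacet
  facet normal -0.9781 -0.2081 0.0000
    outer loop
      vertex 0.2 6.8 0.0
      vertex 1.2 2.1 0.0
      vertex 1.2 2.1 24.7
    endloop
  endfacet
  facet normal -0.9781 -0.2081 0.0000
    outer loop
      vertex 0.2 6.8 0.0
      vertex 1.2 2.1 24.7
      vertex 0.2 6.8 24.7
    endloop
  endfacet
  facet normal -0.4472 -0.8944 0.0000
    outer loop
      vertex 1.2 2.1 0.0
      vertex 5.4 0.0 0.0
      vertex 5.4 0.0 24.7
    endloop
  endfacet
  facet normal -0.4472 -0.8944 0.0000
    outer loop
      vertex 1.2 2.1 0.0
      vertex 5.4 0.0 24.7
      vertex 1.2 2.1 24.7
    endloop
  endfacet
  facet normal 0.4138 -0.9104 0.0000
    outer loop
      vertex 5.4 0.0 0.0
      vertex 9.8 2.0 0.0
      vertex 9.8 2.0 24.7
    endloop
  endfacet
  facet normal 0.4138 -0.9104 0.0000
    outer loop
      vertex 5.4 0.0 0.0
      vertex 9.8 2.0 24.7
      vertex 5.4 0.0 24.7
    endloop
  endfacet
  facet normal 0.9737 -0.2279 0.0000
    outer loop
      vertex 9.8 2.0 0.0
      vertex 10.9 6.7 0.0
      vertex 10.9 6.7 24.7
    endloop
  endfacet
  facet normal 0.9737 -0.2279 0.0000
    outer loop
      vertex 9.8 2.0 0.0
      vertex 10.9 6.7 24.7
      vertex 9.8 2.0 24.7
    endloop
  endfacet
endsolid part

The G0 Z moves step by Δz≈4.9 mm. Every layer's G1 loop is the same polygon, so the solid is a straight extrusion of it from z=0 to z≈24.7. Closing with flat bottom and top caps and triangulating gives 24 facets — a regular 7-sided prism (a cylinder approximated with 7 flat sides), circumscribed radius ≈ 5.5 mm, height ≈ 24.7 mm.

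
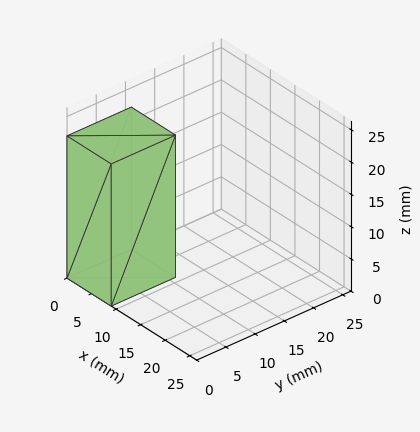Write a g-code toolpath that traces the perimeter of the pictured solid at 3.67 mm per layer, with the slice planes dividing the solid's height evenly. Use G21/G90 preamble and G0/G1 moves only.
Reading the render: the shape is a rectangular box, roughly 9 × 11 mm footprint and 22 mm tall (dimensions read to the nearest mm from the axis ticks). For the g-code, the solid's height is divided into equal slices at the stated Δz and each level perimeter traced with G1 moves after a G0 lift.

; perimeter-only toolpath
G21 ; units = mm
G90 ; absolute positioning
G28 ; home
; layer 1
G0 Z3.67
G0 X0.00 Y0.00
G1 X9.00 Y0.00
G1 X9.00 Y11.00
G1 X0.00 Y11.00
G1 X0.00 Y0.00
; layer 2
G0 Z7.33
G0 X0.00 Y0.00
G1 X9.00 Y0.00
G1 X9.00 Y11.00
G1 X0.00 Y11.00
G1 X0.00 Y0.00
; layer 3
G0 Z11.00
G0 X0.00 Y0.00
G1 X9.00 Y0.00
G1 X9.00 Y11.00
G1 X0.00 Y11.00
G1 X0.00 Y0.00
; layer 4
G0 Z14.67
G0 X0.00 Y0.00
G1 X9.00 Y0.00
G1 X9.00 Y11.00
G1 X0.00 Y11.00
G1 X0.00 Y0.00
; layer 5
G0 Z18.33
G0 X0.00 Y0.00
G1 X9.00 Y0.00
G1 X9.00 Y11.00
G1 X0.00 Y11.00
G1 X0.00 Y0.00
; layer 6
G0 Z22.00
G0 X0.00 Y0.00
G1 X9.00 Y0.00
G1 X9.00 Y11.00
G1 X0.00 Y11.00
G1 X0.00 Y0.00
M2 ; end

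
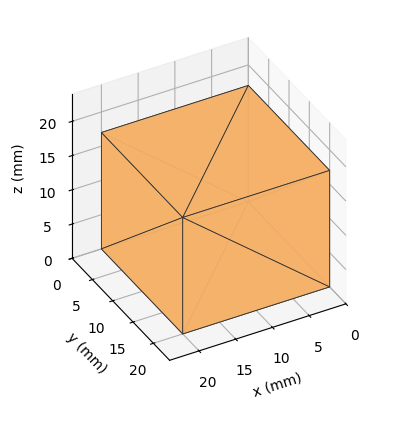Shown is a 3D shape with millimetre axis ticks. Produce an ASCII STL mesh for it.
Reading the render: the shape is a rectangular box, roughly 20 × 20 mm footprint and 17 mm tall (dimensions read to the nearest mm from the axis ticks). For the STL, each face is triangulated and given an outward normal.

solid part
  facet normal 0.0000 0.0000 -1.0000
    outer loop
      vertex 20.000 20.000 0.000
      vertex 20.000 0.000 0.000
      vertex 0.000 0.000 0.000
    endloop
  endfacet
  facet normal 0.0000 0.0000 -1.0000
    outer loop
      vertex 0.000 20.000 0.000
      vertex 20.000 20.000 0.000
      vertex 0.000 0.000 0.000
    endloop
  endfacet
  facet normal 0.0000 0.0000 1.0000
    outer loop
      vertex 0.000 0.000 17.000
      vertex 20.000 0.000 17.000
      vertex 20.000 20.000 17.000
    endloop
  endfacet
  facet normal 0.0000 0.0000 1.0000
    outer loop
      vertex 0.000 0.000 17.000
      vertex 20.000 20.000 17.000
      vertex 0.000 20.000 17.000
    endloop
  endfacet
  facet normal 0.0000 -1.0000 0.0000
    outer loop
      vertex 0.000 0.000 0.000
      vertex 20.000 0.000 0.000
      vertex 20.000 0.000 17.000
    endloop
  endfacet
  facet normal 0.0000 -1.0000 0.0000
    outer loop
      vertex 0.000 0.000 0.000
      vertex 20.000 0.000 17.000
      vertex 0.000 0.000 17.000
    endloop
  endfacet
  facet normal 0.0000 1.0000 0.0000
    outer loop
      vertex 20.000 20.000 17.000
      vertex 20.000 20.000 0.000
      vertex 0.000 20.000 0.000
    endloop
  endfacet
  facet normal 0.0000 1.0000 0.0000
    outer loop
      vertex 0.000 20.000 17.000
      vertex 20.000 20.000 17.000
      vertex 0.000 20.000 0.000
    endloop
  endfacet
  facet normal -1.0000 0.0000 0.0000
    outer loop
      vertex 0.000 20.000 17.000
      vertex 0.000 20.000 0.000
      vertex 0.000 0.000 0.000
    endloop
  endfacet
  facet normal -1.0000 0.0000 0.0000
    outer loop
      vertex 0.000 0.000 17.000
      vertex 0.000 20.000 17.000
      vertex 0.000 0.000 0.000
    endloop
  endfacet
  facet normal 1.0000 0.0000 0.0000
    outer loop
      vertex 20.000 0.000 0.000
      vertex 20.000 20.000 0.000
      vertex 20.000 20.000 17.000
    endloop
  endfacet
  facet normal 1.0000 0.0000 0.0000
    outer loop
      vertex 20.000 0.000 0.000
      vertex 20.000 20.000 17.000
      vertex 20.000 0.000 17.000
    endloop
  endfacet
endsolid part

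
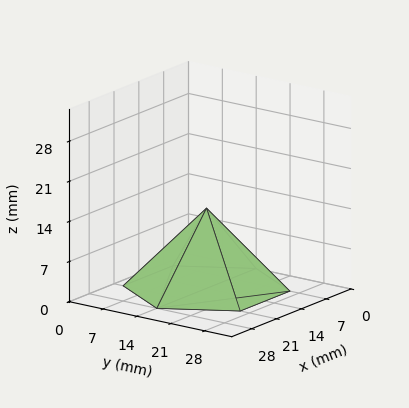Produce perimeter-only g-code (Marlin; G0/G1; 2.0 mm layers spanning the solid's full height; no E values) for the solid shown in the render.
Reading the render: the shape is a regular 6-sided pyramid, base circumscribed radius ≈ 14 mm, apex at z ≈ 14 mm (dimensions read to the nearest mm from the axis ticks). For the g-code, the solid's height is divided into equal slices at the stated Δz and each level perimeter traced with G1 moves after a G0 lift.

; perimeter-only toolpath
G21 ; units = mm
G90 ; absolute positioning
G28 ; home
; layer 1
G0 Z2.0
G0 X26.0 Y14.0
G1 X20.0 Y24.4
G1 X8.0 Y24.4
G1 X2.0 Y14.0
G1 X8.0 Y3.6
G1 X20.0 Y3.6
G1 X26.0 Y14.0
; layer 2
G0 Z4.0
G0 X24.0 Y14.0
G1 X19.0 Y22.6
G1 X9.0 Y22.6
G1 X4.0 Y14.0
G1 X9.0 Y5.4
G1 X19.0 Y5.4
G1 X24.0 Y14.0
; layer 3
G0 Z6.0
G0 X22.0 Y14.0
G1 X18.0 Y20.9
G1 X10.0 Y20.9
G1 X6.0 Y14.0
G1 X10.0 Y7.1
G1 X18.0 Y7.1
G1 X22.0 Y14.0
; layer 4
G0 Z8.0
G0 X20.0 Y14.0
G1 X17.0 Y19.2
G1 X11.0 Y19.2
G1 X8.0 Y14.0
G1 X11.0 Y8.8
G1 X17.0 Y8.8
G1 X20.0 Y14.0
; layer 5
G0 Z10.0
G0 X18.0 Y14.0
G1 X16.0 Y17.5
G1 X12.0 Y17.5
G1 X10.0 Y14.0
G1 X12.0 Y10.5
G1 X16.0 Y10.5
G1 X18.0 Y14.0
; layer 6
G0 Z12.0
G0 X16.0 Y14.0
G1 X15.0 Y15.7
G1 X13.0 Y15.7
G1 X12.0 Y14.0
G1 X13.0 Y12.3
G1 X15.0 Y12.3
G1 X16.0 Y14.0
M2 ; end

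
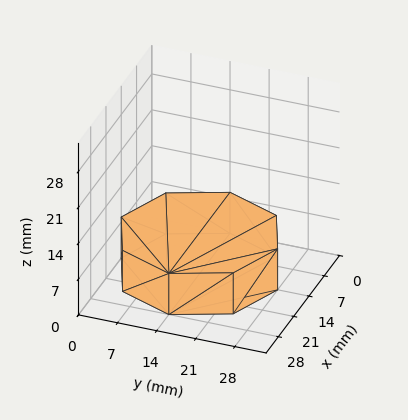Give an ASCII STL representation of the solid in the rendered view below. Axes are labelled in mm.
Reading the render: the shape is a regular 8-sided prism (a cylinder approximated with 8 flat sides), circumscribed radius ≈ 14 mm, height ≈ 8 mm (dimensions read to the nearest mm from the axis ticks). For the STL, each face is triangulated and given an outward normal.

solid part
  facet normal 0.0000 0.0000 -1.0000
    outer loop
      vertex 14.00 28.00 0.00
      vertex 23.90 23.90 0.00
      vertex 28.00 14.00 0.00
    endloop
  endfacet
  facet normal 0.0000 0.0000 -1.0000
    outer loop
      vertex 4.10 23.90 0.00
      vertex 14.00 28.00 0.00
      vertex 28.00 14.00 0.00
    endloop
  endfacet
  facet normal 0.0000 0.0000 -1.0000
    outer loop
      vertex 0.00 14.00 0.00
      vertex 4.10 23.90 0.00
      vertex 28.00 14.00 0.00
    endloop
  endfacet
  facet normal 0.0000 0.0000 -1.0000
    outer loop
      vertex 4.10 4.10 0.00
      vertex 0.00 14.00 0.00
      vertex 28.00 14.00 0.00
    endloop
  endfacet
  facet normal 0.0000 0.0000 -1.0000
    outer loop
      vertex 14.00 0.00 0.00
      vertex 4.10 4.10 0.00
      vertex 28.00 14.00 0.00
    endloop
  endfacet
  facet normal 0.0000 0.0000 -1.0000
    outer loop
      vertex 23.90 4.10 0.00
      vertex 14.00 0.00 0.00
      vertex 28.00 14.00 0.00
    endloop
  endfacet
  facet normal 0.0000 0.0000 1.0000
    outer loop
      vertex 28.00 14.00 8.00
      vertex 23.90 23.90 8.00
      vertex 14.00 28.00 8.00
    endloop
  endfacet
  facet normal 0.0000 0.0000 1.0000
    outer loop
      vertex 28.00 14.00 8.00
      vertex 14.00 28.00 8.00
      vertex 4.10 23.90 8.00
    endloop
  endfacet
  facet normal 0.0000 0.0000 1.0000
    outer loop
      vertex 28.00 14.00 8.00
      vertex 4.10 23.90 8.00
      vertex 0.00 14.00 8.00
    endloop
  endfacet
  facet normal 0.0000 0.0000 1.0000
    outer loop
      vertex 28.00 14.00 8.00
      vertex 0.00 14.00 8.00
      vertex 4.10 4.10 8.00
    endloop
  endfacet
  facet normal 0.0000 0.0000 1.0000
    outer loop
      vertex 28.00 14.00 8.00
      vertex 4.10 4.10 8.00
      vertex 14.00 0.00 8.00
    endloop
  endfacet
  facet normal 0.0000 0.0000 1.0000
    outer loop
      vertex 28.00 14.00 8.00
      vertex 14.00 0.00 8.00
      vertex 23.90 4.10 8.00
    endloop
  endfacet
  facet normal 0.9239 0.3826 0.0000
    outer loop
      vertex 28.00 14.00 0.00
      vertex 23.90 23.90 0.00
      vertex 23.90 23.90 8.00
    endloop
  endfacet
  facet normal 0.9239 0.3826 0.0000
    outer loop
      vertex 28.00 14.00 0.00
      vertex 23.90 23.90 8.00
      vertex 28.00 14.00 8.00
    endloop
  endfacet
  facet normal 0.3826 0.9239 0.0000
    outer loop
      vertex 23.90 23.90 0.00
      vertex 14.00 28.00 0.00
      vertex 14.00 28.00 8.00
    endloop
  endfacet
  facet normal 0.3826 0.9239 0.0000
    outer loop
      vertex 23.90 23.90 0.00
      vertex 14.00 28.00 8.00
      vertex 23.90 23.90 8.00
    endloop
  endfacet
  facet normal -0.3826 0.9239 0.0000
    outer loop
      vertex 14.00 28.00 0.00
      vertex 4.10 23.90 0.00
      vertex 4.10 23.90 8.00
    endloop
  endfacet
  facet normal -0.3826 0.9239 0.0000
    outer loop
      vertex 14.00 28.00 0.00
      vertex 4.10 23.90 8.00
      vertex 14.00 28.00 8.00
    endloop
  endfacet
  facet normal -0.9239 0.3826 0.0000
    outer loop
      vertex 4.10 23.90 0.00
      vertex 0.00 14.00 0.00
      vertex 0.00 14.00 8.00
    endloop
  endfacet
  facet normal -0.9239 0.3826 0.0000
    outer loop
      vertex 4.10 23.90 0.00
      vertex 0.00 14.00 8.00
      vertex 4.10 23.90 8.00
    endloop
  endfacet
  facet normal -0.9239 -0.3826 0.0000
    outer loop
      vertex 0.00 14.00 0.00
      vertex 4.10 4.10 0.00
      vertex 4.10 4.10 8.00
    endloop
  endfacet
  facet normal -0.9239 -0.3826 0.0000
    outer loop
      vertex 0.00 14.00 0.00
      vertex 4.10 4.10 8.00
      vertex 0.00 14.00 8.00
    endloop
  endfacet
  facet normal -0.3826 -0.9239 0.0000
    outer loop
      vertex 4.10 4.10 0.00
      vertex 14.00 0.00 0.00
      vertex 14.00 0.00 8.00
    endloop
  endfacet
  facet normal -0.3826 -0.9239 0.0000
    outer loop
      vertex 4.10 4.10 0.00
      vertex 14.00 0.00 8.00
      vertex 4.10 4.10 8.00
    endloop
  endfacet
  facet normal 0.3826 -0.9239 0.0000
    outer loop
      vertex 14.00 0.00 0.00
      vertex 23.90 4.10 0.00
      vertex 23.90 4.10 8.00
    endloop
  endfacet
  facet normal 0.3826 -0.9239 0.0000
    outer loop
      vertex 14.00 0.00 0.00
      vertex 23.90 4.10 8.00
      vertex 14.00 0.00 8.00
    endloop
  endfacet
  facet normal 0.9239 -0.3826 0.0000
    outer loop
      vertex 23.90 4.10 0.00
      vertex 28.00 14.00 0.00
      vertex 28.00 14.00 8.00
    endloop
  endfacet
  facet normal 0.9239 -0.3826 0.0000
    outer loop
      vertex 23.90 4.10 0.00
      vertex 28.00 14.00 8.00
      vertex 23.90 4.10 8.00
    endloop
  endfacet
endsolid part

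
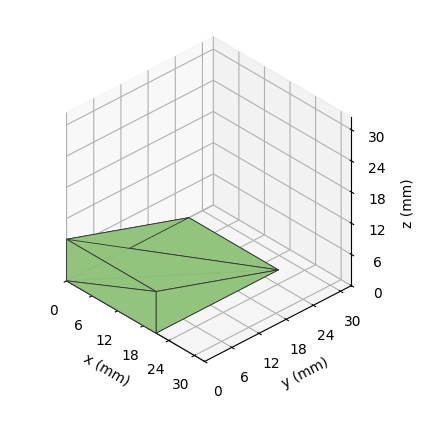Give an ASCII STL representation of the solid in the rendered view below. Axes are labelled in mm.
Reading the render: the shape is a wedge (ramp): 21 × 27 mm base, rising to 8 mm along the y=0 edge and sloping linearly to z=0 at y=27 (dimensions read to the nearest mm from the axis ticks). For the STL, each face is triangulated and given an outward normal.

solid part
  facet normal 0.0000 0.0000 -1.0000
    outer loop
      vertex 21.000 27.000 0.000
      vertex 21.000 0.000 0.000
      vertex 0.000 0.000 0.000
    endloop
  endfacet
  facet normal 0.0000 0.0000 -1.0000
    outer loop
      vertex 0.000 27.000 0.000
      vertex 21.000 27.000 0.000
      vertex 0.000 0.000 0.000
    endloop
  endfacet
  facet normal 0.0000 -1.0000 0.0000
    outer loop
      vertex 0.000 0.000 0.000
      vertex 21.000 0.000 0.000
      vertex 21.000 0.000 8.000
    endloop
  endfacet
  facet normal 0.0000 -1.0000 0.0000
    outer loop
      vertex 0.000 0.000 0.000
      vertex 21.000 0.000 8.000
      vertex 0.000 0.000 8.000
    endloop
  endfacet
  facet normal 0.0000 0.2841 0.9588
    outer loop
      vertex 0.000 0.000 8.000
      vertex 21.000 0.000 8.000
      vertex 21.000 27.000 0.000
    endloop
  endfacet
  facet normal 0.0000 0.2841 0.9588
    outer loop
      vertex 0.000 0.000 8.000
      vertex 21.000 27.000 0.000
      vertex 0.000 27.000 0.000
    endloop
  endfacet
  facet normal -1.0000 0.0000 0.0000
    outer loop
      vertex 0.000 0.000 8.000
      vertex 0.000 27.000 0.000
      vertex 0.000 0.000 0.000
    endloop
  endfacet
  facet normal 1.0000 0.0000 0.0000
    outer loop
      vertex 21.000 0.000 0.000
      vertex 21.000 27.000 0.000
      vertex 21.000 0.000 8.000
    endloop
  endfacet
endsolid part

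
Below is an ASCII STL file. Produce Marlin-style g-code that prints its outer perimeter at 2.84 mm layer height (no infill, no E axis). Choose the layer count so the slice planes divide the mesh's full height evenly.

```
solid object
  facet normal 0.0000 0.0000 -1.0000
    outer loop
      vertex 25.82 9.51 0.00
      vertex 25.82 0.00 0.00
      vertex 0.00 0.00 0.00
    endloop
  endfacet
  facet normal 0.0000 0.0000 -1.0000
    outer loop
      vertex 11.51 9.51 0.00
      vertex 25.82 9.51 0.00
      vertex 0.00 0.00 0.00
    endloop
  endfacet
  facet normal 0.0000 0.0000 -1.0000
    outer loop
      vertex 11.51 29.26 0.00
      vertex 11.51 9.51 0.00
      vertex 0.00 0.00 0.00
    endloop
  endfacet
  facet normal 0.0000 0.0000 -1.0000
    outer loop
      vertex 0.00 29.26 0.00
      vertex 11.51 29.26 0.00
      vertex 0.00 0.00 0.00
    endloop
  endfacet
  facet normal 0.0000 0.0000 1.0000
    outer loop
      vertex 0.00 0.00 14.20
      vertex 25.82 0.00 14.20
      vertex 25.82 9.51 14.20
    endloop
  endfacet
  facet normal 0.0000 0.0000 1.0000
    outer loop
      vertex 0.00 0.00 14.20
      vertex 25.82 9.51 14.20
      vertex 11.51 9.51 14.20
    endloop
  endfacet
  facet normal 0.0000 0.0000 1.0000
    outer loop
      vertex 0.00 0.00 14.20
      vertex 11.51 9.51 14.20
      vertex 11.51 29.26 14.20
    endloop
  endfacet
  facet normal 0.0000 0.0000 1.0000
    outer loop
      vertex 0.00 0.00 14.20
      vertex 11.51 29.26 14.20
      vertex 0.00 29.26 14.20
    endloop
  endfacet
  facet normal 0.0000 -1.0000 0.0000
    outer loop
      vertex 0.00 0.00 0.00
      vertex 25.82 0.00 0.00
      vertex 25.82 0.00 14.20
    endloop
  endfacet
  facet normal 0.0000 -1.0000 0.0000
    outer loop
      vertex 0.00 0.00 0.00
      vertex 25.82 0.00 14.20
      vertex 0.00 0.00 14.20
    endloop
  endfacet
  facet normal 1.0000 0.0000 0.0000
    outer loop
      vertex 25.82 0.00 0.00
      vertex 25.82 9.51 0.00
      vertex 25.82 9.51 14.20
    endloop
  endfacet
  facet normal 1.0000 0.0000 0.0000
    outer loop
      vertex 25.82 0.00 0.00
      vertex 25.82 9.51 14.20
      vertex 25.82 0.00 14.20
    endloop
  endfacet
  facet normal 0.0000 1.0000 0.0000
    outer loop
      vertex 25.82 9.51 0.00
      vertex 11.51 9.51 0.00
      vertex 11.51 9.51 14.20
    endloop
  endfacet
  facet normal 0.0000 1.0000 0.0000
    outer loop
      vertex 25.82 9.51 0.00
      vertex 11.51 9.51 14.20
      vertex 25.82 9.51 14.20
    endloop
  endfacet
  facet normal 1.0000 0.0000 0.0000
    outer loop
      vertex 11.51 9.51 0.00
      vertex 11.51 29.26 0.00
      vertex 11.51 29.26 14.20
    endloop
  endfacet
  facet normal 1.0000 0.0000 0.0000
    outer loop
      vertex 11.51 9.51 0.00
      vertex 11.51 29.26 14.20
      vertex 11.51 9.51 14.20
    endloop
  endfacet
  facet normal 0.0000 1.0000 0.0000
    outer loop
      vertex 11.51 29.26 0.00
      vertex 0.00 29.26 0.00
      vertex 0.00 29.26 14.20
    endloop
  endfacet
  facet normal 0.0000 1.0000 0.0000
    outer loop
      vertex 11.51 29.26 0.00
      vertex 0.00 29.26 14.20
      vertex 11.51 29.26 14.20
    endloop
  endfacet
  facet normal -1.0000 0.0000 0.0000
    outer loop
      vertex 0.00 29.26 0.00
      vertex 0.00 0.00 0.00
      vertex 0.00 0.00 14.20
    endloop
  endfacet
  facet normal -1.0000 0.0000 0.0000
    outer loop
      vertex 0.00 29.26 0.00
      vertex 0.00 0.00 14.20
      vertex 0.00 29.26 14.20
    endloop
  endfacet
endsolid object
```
; perimeter-only toolpath
G21 ; units = mm
G90 ; absolute positioning
G28 ; home
; layer 1
G0 Z2.84
G0 X0.00 Y0.00
G1 X25.82 Y0.00
G1 X25.82 Y9.51
G1 X11.51 Y9.51
G1 X11.51 Y29.26
G1 X0.00 Y29.26
G1 X0.00 Y0.00
; layer 2
G0 Z5.68
G0 X0.00 Y0.00
G1 X25.82 Y0.00
G1 X25.82 Y9.51
G1 X11.51 Y9.51
G1 X11.51 Y29.26
G1 X0.00 Y29.26
G1 X0.00 Y0.00
; layer 3
G0 Z8.52
G0 X0.00 Y0.00
G1 X25.82 Y0.00
G1 X25.82 Y9.51
G1 X11.51 Y9.51
G1 X11.51 Y29.26
G1 X0.00 Y29.26
G1 X0.00 Y0.00
; layer 4
G0 Z11.36
G0 X0.00 Y0.00
G1 X25.82 Y0.00
G1 X25.82 Y9.51
G1 X11.51 Y9.51
G1 X11.51 Y29.26
G1 X0.00 Y29.26
G1 X0.00 Y0.00
; layer 5
G0 Z14.20
G0 X0.00 Y0.00
G1 X25.82 Y0.00
G1 X25.82 Y9.51
G1 X11.51 Y9.51
G1 X11.51 Y29.26
G1 X0.00 Y29.26
G1 X0.00 Y0.00
M2 ; end

The solid is an L-shaped prism: outer 25.8 × 29.3 mm, arm thicknesses ≈ 9.51 mm (horizontal) and 11.5 mm (vertical), extruded 14.2 mm in z. Slicing at Δz = 2.84 mm — 5 equal slices spanning the solid's height, so layer i sits at z = i·h/5 — gives 5 non-empty perimeters. Each is a 6-segment closed polygon; G0 lifts to the layer z and rapids to the start vertex, then G1 traces the edges.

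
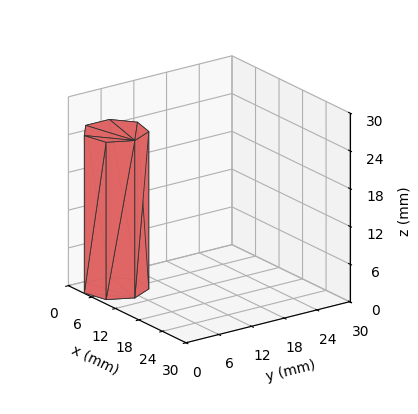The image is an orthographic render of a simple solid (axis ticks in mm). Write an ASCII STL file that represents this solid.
Reading the render: the shape is a regular 7-sided prism (a cylinder approximated with 7 flat sides), circumscribed radius ≈ 5 mm, height ≈ 25 mm (dimensions read to the nearest mm from the axis ticks). For the STL, each face is triangulated and given an outward normal.

solid part
  facet normal 0.0000 0.0000 -1.0000
    outer loop
      vertex 3.89 9.87 0.00
      vertex 8.12 8.91 0.00
      vertex 10.00 5.00 0.00
    endloop
  endfacet
  facet normal 0.0000 0.0000 -1.0000
    outer loop
      vertex 0.50 7.17 0.00
      vertex 3.89 9.87 0.00
      vertex 10.00 5.00 0.00
    endloop
  endfacet
  facet normal 0.0000 0.0000 -1.0000
    outer loop
      vertex 0.50 2.83 0.00
      vertex 0.50 7.17 0.00
      vertex 10.00 5.00 0.00
    endloop
  endfacet
  facet normal 0.0000 0.0000 -1.0000
    outer loop
      vertex 3.89 0.13 0.00
      vertex 0.50 2.83 0.00
      vertex 10.00 5.00 0.00
    endloop
  endfacet
  facet normal 0.0000 0.0000 -1.0000
    outer loop
      vertex 8.12 1.09 0.00
      vertex 3.89 0.13 0.00
      vertex 10.00 5.00 0.00
    endloop
  endfacet
  facet normal 0.0000 0.0000 1.0000
    outer loop
      vertex 10.00 5.00 25.00
      vertex 8.12 8.91 25.00
      vertex 3.89 9.87 25.00
    endloop
  endfacet
  facet normal 0.0000 0.0000 1.0000
    outer loop
      vertex 10.00 5.00 25.00
      vertex 3.89 9.87 25.00
      vertex 0.50 7.17 25.00
    endloop
  endfacet
  facet normal 0.0000 0.0000 1.0000
    outer loop
      vertex 10.00 5.00 25.00
      vertex 0.50 7.17 25.00
      vertex 0.50 2.83 25.00
    endloop
  endfacet
  facet normal 0.0000 0.0000 1.0000
    outer loop
      vertex 10.00 5.00 25.00
      vertex 0.50 2.83 25.00
      vertex 3.89 0.13 25.00
    endloop
  endfacet
  facet normal 0.0000 0.0000 1.0000
    outer loop
      vertex 10.00 5.00 25.00
      vertex 3.89 0.13 25.00
      vertex 8.12 1.09 25.00
    endloop
  endfacet
  facet normal 0.9012 0.4333 0.0000
    outer loop
      vertex 10.00 5.00 0.00
      vertex 8.12 8.91 0.00
      vertex 8.12 8.91 25.00
    endloop
  endfacet
  facet normal 0.9012 0.4333 0.0000
    outer loop
      vertex 10.00 5.00 0.00
      vertex 8.12 8.91 25.00
      vertex 10.00 5.00 25.00
    endloop
  endfacet
  facet normal 0.2213 0.9752 0.0000
    outer loop
      vertex 8.12 8.91 0.00
      vertex 3.89 9.87 0.00
      vertex 3.89 9.87 25.00
    endloop
  endfacet
  facet normal 0.2213 0.9752 0.0000
    outer loop
      vertex 8.12 8.91 0.00
      vertex 3.89 9.87 25.00
      vertex 8.12 8.91 25.00
    endloop
  endfacet
  facet normal -0.6230 0.7822 0.0000
    outer loop
      vertex 3.89 9.87 0.00
      vertex 0.50 7.17 0.00
      vertex 0.50 7.17 25.00
    endloop
  endfacet
  facet normal -0.6230 0.7822 0.0000
    outer loop
      vertex 3.89 9.87 0.00
      vertex 0.50 7.17 25.00
      vertex 3.89 9.87 25.00
    endloop
  endfacet
  facet normal -1.0000 0.0000 0.0000
    outer loop
      vertex 0.50 7.17 0.00
      vertex 0.50 2.83 0.00
      vertex 0.50 2.83 25.00
    endloop
  endfacet
  facet normal -1.0000 0.0000 0.0000
    outer loop
      vertex 0.50 7.17 0.00
      vertex 0.50 2.83 25.00
      vertex 0.50 7.17 25.00
    endloop
  endfacet
  facet normal -0.6230 -0.7822 0.0000
    outer loop
      vertex 0.50 2.83 0.00
      vertex 3.89 0.13 0.00
      vertex 3.89 0.13 25.00
    endloop
  endfacet
  facet normal -0.6230 -0.7822 0.0000
    outer loop
      vertex 0.50 2.83 0.00
      vertex 3.89 0.13 25.00
      vertex 0.50 2.83 25.00
    endloop
  endfacet
  facet normal 0.2213 -0.9752 0.0000
    outer loop
      vertex 3.89 0.13 0.00
      vertex 8.12 1.09 0.00
      vertex 8.12 1.09 25.00
    endloop
  endfacet
  facet normal 0.2213 -0.9752 0.0000
    outer loop
      vertex 3.89 0.13 0.00
      vertex 8.12 1.09 25.00
      vertex 3.89 0.13 25.00
    endloop
  endfacet
  facet normal 0.9012 -0.4333 0.0000
    outer loop
      vertex 8.12 1.09 0.00
      vertex 10.00 5.00 0.00
      vertex 10.00 5.00 25.00
    endloop
  endfacet
  facet normal 0.9012 -0.4333 0.0000
    outer loop
      vertex 8.12 1.09 0.00
      vertex 10.00 5.00 25.00
      vertex 8.12 1.09 25.00
    endloop
  endfacet
endsolid part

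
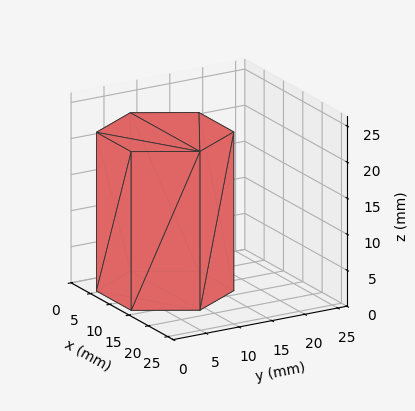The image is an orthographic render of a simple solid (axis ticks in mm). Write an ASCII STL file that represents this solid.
Reading the render: the shape is a regular 6-sided prism (a cylinder approximated with 6 flat sides), circumscribed radius ≈ 9 mm, height ≈ 22 mm (dimensions read to the nearest mm from the axis ticks). For the STL, each face is triangulated and given an outward normal.

solid part
  facet normal 0.0000 0.0000 -1.0000
    outer loop
      vertex 4.500 16.794 0.000
      vertex 13.500 16.794 0.000
      vertex 18.000 9.000 0.000
    endloop
  endfacet
  facet normal 0.0000 0.0000 -1.0000
    outer loop
      vertex 0.000 9.000 0.000
      vertex 4.500 16.794 0.000
      vertex 18.000 9.000 0.000
    endloop
  endfacet
  facet normal 0.0000 0.0000 -1.0000
    outer loop
      vertex 4.500 1.206 0.000
      vertex 0.000 9.000 0.000
      vertex 18.000 9.000 0.000
    endloop
  endfacet
  facet normal 0.0000 0.0000 -1.0000
    outer loop
      vertex 13.500 1.206 0.000
      vertex 4.500 1.206 0.000
      vertex 18.000 9.000 0.000
    endloop
  endfacet
  facet normal 0.0000 0.0000 1.0000
    outer loop
      vertex 18.000 9.000 22.000
      vertex 13.500 16.794 22.000
      vertex 4.500 16.794 22.000
    endloop
  endfacet
  facet normal 0.0000 0.0000 1.0000
    outer loop
      vertex 18.000 9.000 22.000
      vertex 4.500 16.794 22.000
      vertex 0.000 9.000 22.000
    endloop
  endfacet
  facet normal 0.0000 0.0000 1.0000
    outer loop
      vertex 18.000 9.000 22.000
      vertex 0.000 9.000 22.000
      vertex 4.500 1.206 22.000
    endloop
  endfacet
  facet normal 0.0000 0.0000 1.0000
    outer loop
      vertex 18.000 9.000 22.000
      vertex 4.500 1.206 22.000
      vertex 13.500 1.206 22.000
    endloop
  endfacet
  facet normal 0.8660 0.5000 0.0000
    outer loop
      vertex 18.000 9.000 0.000
      vertex 13.500 16.794 0.000
      vertex 13.500 16.794 22.000
    endloop
  endfacet
  facet normal 0.8660 0.5000 0.0000
    outer loop
      vertex 18.000 9.000 0.000
      vertex 13.500 16.794 22.000
      vertex 18.000 9.000 22.000
    endloop
  endfacet
  facet normal 0.0000 1.0000 0.0000
    outer loop
      vertex 13.500 16.794 0.000
      vertex 4.500 16.794 0.000
      vertex 4.500 16.794 22.000
    endloop
  endfacet
  facet normal 0.0000 1.0000 0.0000
    outer loop
      vertex 13.500 16.794 0.000
      vertex 4.500 16.794 22.000
      vertex 13.500 16.794 22.000
    endloop
  endfacet
  facet normal -0.8660 0.5000 0.0000
    outer loop
      vertex 4.500 16.794 0.000
      vertex 0.000 9.000 0.000
      vertex 0.000 9.000 22.000
    endloop
  endfacet
  facet normal -0.8660 0.5000 0.0000
    outer loop
      vertex 4.500 16.794 0.000
      vertex 0.000 9.000 22.000
      vertex 4.500 16.794 22.000
    endloop
  endfacet
  facet normal -0.8660 -0.5000 0.0000
    outer loop
      vertex 0.000 9.000 0.000
      vertex 4.500 1.206 0.000
      vertex 4.500 1.206 22.000
    endloop
  endfacet
  facet normal -0.8660 -0.5000 0.0000
    outer loop
      vertex 0.000 9.000 0.000
      vertex 4.500 1.206 22.000
      vertex 0.000 9.000 22.000
    endloop
  endfacet
  facet normal 0.0000 -1.0000 0.0000
    outer loop
      vertex 4.500 1.206 0.000
      vertex 13.500 1.206 0.000
      vertex 13.500 1.206 22.000
    endloop
  endfacet
  facet normal 0.0000 -1.0000 0.0000
    outer loop
      vertex 4.500 1.206 0.000
      vertex 13.500 1.206 22.000
      vertex 4.500 1.206 22.000
    endloop
  endfacet
  facet normal 0.8660 -0.5000 0.0000
    outer loop
      vertex 13.500 1.206 0.000
      vertex 18.000 9.000 0.000
      vertex 18.000 9.000 22.000
    endloop
  endfacet
  facet normal 0.8660 -0.5000 0.0000
    outer loop
      vertex 13.500 1.206 0.000
      vertex 18.000 9.000 22.000
      vertex 13.500 1.206 22.000
    endloop
  endfacet
endsolid part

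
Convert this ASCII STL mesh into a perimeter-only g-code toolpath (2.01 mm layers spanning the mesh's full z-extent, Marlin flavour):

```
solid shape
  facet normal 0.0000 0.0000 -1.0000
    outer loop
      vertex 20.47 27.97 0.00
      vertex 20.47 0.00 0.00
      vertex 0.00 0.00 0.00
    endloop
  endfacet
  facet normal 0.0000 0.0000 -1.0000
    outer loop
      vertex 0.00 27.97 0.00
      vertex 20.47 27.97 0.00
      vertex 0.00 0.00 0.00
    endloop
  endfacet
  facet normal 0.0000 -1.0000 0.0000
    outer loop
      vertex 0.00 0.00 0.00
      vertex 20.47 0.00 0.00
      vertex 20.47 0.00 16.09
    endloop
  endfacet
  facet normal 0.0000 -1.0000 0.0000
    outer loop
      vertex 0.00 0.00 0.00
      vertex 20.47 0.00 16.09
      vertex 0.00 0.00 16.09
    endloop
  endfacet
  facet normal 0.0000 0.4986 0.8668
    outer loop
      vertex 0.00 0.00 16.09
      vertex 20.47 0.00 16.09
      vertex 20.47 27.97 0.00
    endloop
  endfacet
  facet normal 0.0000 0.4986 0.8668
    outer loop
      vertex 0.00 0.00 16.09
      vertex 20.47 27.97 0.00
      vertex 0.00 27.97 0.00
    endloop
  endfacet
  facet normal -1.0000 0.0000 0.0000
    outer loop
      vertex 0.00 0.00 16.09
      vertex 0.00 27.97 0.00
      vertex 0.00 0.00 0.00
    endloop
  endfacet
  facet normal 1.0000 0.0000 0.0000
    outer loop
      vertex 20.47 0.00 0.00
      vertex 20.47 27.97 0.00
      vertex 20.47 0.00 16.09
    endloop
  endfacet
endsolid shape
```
; perimeter-only toolpath
G21 ; units = mm
G90 ; absolute positioning
G28 ; home
; layer 1
G0 Z2.01
G0 X0.00 Y0.00
G1 X20.47 Y0.00
G1 X20.47 Y24.47
G1 X0.00 Y24.47
G1 X0.00 Y0.00
; layer 2
G0 Z4.02
G0 X0.00 Y0.00
G1 X20.47 Y0.00
G1 X20.47 Y20.98
G1 X0.00 Y20.98
G1 X0.00 Y0.00
; layer 3
G0 Z6.03
G0 X0.00 Y0.00
G1 X20.47 Y0.00
G1 X20.47 Y17.48
G1 X0.00 Y17.48
G1 X0.00 Y0.00
; layer 4
G0 Z8.04
G0 X0.00 Y0.00
G1 X20.47 Y0.00
G1 X20.47 Y13.98
G1 X0.00 Y13.98
G1 X0.00 Y0.00
; layer 5
G0 Z10.06
G0 X0.00 Y0.00
G1 X20.47 Y0.00
G1 X20.47 Y10.49
G1 X0.00 Y10.49
G1 X0.00 Y0.00
; layer 6
G0 Z12.07
G0 X0.00 Y0.00
G1 X20.47 Y0.00
G1 X20.47 Y6.99
G1 X0.00 Y6.99
G1 X0.00 Y0.00
; layer 7
G0 Z14.08
G0 X0.00 Y0.00
G1 X20.47 Y0.00
G1 X20.47 Y3.50
G1 X0.00 Y3.50
G1 X0.00 Y0.00
M2 ; end

The solid is a wedge (ramp): 20.5 × 28 mm base, rising to 16.1 mm along the y=0 edge and sloping linearly to z=0 at y=28. Slicing at Δz = 2.01 mm — 8 equal slices spanning the solid's height, so layer i sits at z = i·h/8 — gives 7 non-empty perimeters. Each is a 4-segment closed polygon; G0 lifts to the layer z and rapids to the start vertex, then G1 traces the edges. The cross-section shrinks linearly with z (the slice at the apex is degenerate and omitted).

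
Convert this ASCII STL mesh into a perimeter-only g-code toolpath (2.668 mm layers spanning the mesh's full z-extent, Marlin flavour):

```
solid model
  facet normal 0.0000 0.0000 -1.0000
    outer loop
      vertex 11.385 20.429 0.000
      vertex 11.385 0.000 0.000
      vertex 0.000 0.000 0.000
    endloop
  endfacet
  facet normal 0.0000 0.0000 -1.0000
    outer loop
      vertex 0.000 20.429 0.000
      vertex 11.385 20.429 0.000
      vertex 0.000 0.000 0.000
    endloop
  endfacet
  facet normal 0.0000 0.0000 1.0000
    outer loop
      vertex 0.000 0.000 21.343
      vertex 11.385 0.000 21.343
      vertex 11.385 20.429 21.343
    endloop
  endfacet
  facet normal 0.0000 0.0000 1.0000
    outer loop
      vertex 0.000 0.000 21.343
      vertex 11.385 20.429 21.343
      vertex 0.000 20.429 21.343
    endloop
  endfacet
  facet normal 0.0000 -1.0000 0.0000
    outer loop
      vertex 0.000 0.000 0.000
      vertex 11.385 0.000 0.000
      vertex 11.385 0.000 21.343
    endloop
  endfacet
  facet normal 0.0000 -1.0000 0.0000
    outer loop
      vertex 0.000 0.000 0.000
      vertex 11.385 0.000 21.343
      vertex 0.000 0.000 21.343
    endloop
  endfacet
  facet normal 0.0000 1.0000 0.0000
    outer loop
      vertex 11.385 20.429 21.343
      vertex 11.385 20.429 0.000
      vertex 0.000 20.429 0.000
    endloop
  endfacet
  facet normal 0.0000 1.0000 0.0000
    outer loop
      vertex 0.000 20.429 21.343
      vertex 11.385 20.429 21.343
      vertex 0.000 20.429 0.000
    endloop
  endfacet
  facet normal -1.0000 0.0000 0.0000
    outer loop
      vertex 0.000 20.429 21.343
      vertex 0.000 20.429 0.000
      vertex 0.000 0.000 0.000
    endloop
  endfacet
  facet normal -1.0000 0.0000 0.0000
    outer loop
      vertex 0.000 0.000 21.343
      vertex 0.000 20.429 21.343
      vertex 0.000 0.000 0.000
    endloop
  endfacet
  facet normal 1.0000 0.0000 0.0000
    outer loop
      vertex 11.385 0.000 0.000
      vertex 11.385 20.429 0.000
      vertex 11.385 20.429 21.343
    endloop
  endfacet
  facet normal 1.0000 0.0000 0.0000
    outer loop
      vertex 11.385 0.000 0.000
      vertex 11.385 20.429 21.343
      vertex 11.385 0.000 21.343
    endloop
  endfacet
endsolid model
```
; perimeter-only toolpath
G21 ; units = mm
G90 ; absolute positioning
G28 ; home
; layer 1
G0 Z2.668
G0 X0.000 Y0.000
G1 X11.385 Y0.000
G1 X11.385 Y20.429
G1 X0.000 Y20.429
G1 X0.000 Y0.000
; layer 2
G0 Z5.336
G0 X0.000 Y0.000
G1 X11.385 Y0.000
G1 X11.385 Y20.429
G1 X0.000 Y20.429
G1 X0.000 Y0.000
; layer 3
G0 Z8.004
G0 X0.000 Y0.000
G1 X11.385 Y0.000
G1 X11.385 Y20.429
G1 X0.000 Y20.429
G1 X0.000 Y0.000
; layer 4
G0 Z10.671
G0 X0.000 Y0.000
G1 X11.385 Y0.000
G1 X11.385 Y20.429
G1 X0.000 Y20.429
G1 X0.000 Y0.000
; layer 5
G0 Z13.339
G0 X0.000 Y0.000
G1 X11.385 Y0.000
G1 X11.385 Y20.429
G1 X0.000 Y20.429
G1 X0.000 Y0.000
; layer 6
G0 Z16.007
G0 X0.000 Y0.000
G1 X11.385 Y0.000
G1 X11.385 Y20.429
G1 X0.000 Y20.429
G1 X0.000 Y0.000
; layer 7
G0 Z18.675
G0 X0.000 Y0.000
G1 X11.385 Y0.000
G1 X11.385 Y20.429
G1 X0.000 Y20.429
G1 X0.000 Y0.000
; layer 8
G0 Z21.343
G0 X0.000 Y0.000
G1 X11.385 Y0.000
G1 X11.385 Y20.429
G1 X0.000 Y20.429
G1 X0.000 Y0.000
M2 ; end

The solid is a rectangular box, roughly 11.4 × 20.4 mm footprint and 21.3 mm tall. Slicing at Δz = 2.668 mm — 8 equal slices spanning the solid's height, so layer i sits at z = i·h/8 — gives 8 non-empty perimeters. Each is a 4-segment closed polygon; G0 lifts to the layer z and rapids to the start vertex, then G1 traces the edges.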